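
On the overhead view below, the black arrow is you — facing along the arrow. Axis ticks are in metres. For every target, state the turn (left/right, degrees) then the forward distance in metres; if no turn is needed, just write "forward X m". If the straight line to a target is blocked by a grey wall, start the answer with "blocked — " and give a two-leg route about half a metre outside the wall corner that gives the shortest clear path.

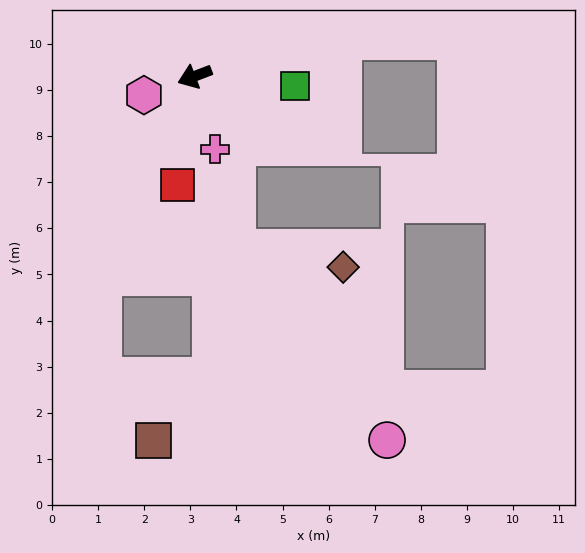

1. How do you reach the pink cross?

turn left 84°, forward 1.6 m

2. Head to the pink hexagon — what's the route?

forward 1.2 m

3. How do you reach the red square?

turn left 60°, forward 2.4 m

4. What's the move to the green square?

turn left 153°, forward 2.2 m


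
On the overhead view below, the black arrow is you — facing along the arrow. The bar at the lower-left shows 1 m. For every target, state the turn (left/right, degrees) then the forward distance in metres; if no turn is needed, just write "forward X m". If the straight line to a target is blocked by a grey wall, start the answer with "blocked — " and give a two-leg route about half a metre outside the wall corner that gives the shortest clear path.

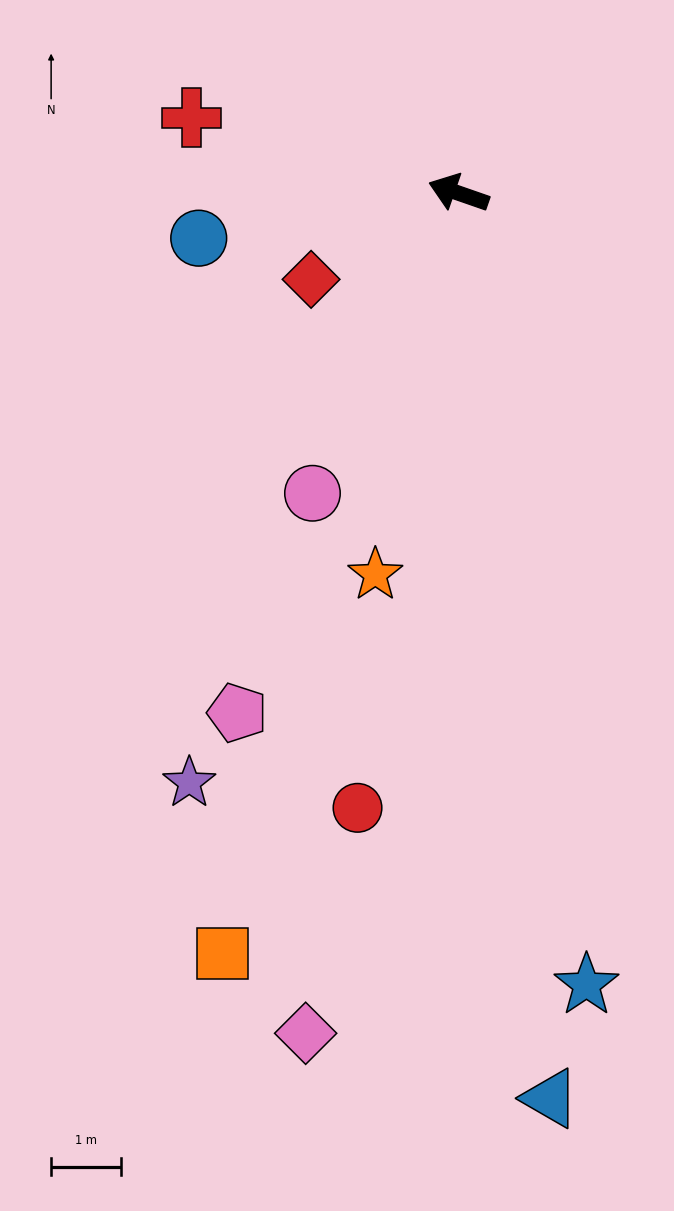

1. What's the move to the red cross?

turn left 3°, forward 4.0 m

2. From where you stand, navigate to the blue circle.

turn left 29°, forward 3.8 m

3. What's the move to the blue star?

turn left 118°, forward 11.5 m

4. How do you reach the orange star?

turn left 97°, forward 5.6 m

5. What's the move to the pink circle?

turn left 83°, forward 4.8 m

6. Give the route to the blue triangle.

turn left 115°, forward 13.0 m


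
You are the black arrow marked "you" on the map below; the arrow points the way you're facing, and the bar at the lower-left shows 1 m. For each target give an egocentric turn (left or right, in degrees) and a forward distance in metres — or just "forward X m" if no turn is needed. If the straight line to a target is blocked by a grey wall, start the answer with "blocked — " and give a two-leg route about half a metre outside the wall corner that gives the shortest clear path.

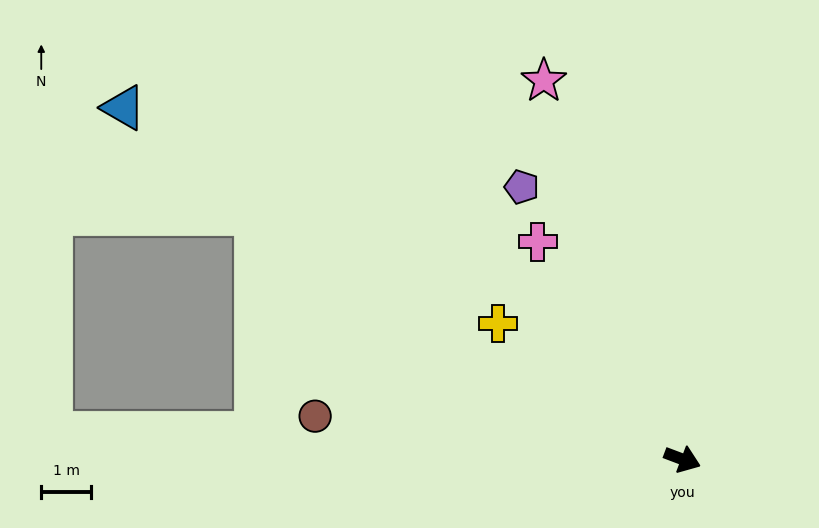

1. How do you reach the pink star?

turn left 131°, forward 8.0 m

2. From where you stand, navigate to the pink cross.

turn left 144°, forward 5.2 m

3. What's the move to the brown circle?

turn right 166°, forward 7.4 m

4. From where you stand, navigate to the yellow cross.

turn left 164°, forward 4.6 m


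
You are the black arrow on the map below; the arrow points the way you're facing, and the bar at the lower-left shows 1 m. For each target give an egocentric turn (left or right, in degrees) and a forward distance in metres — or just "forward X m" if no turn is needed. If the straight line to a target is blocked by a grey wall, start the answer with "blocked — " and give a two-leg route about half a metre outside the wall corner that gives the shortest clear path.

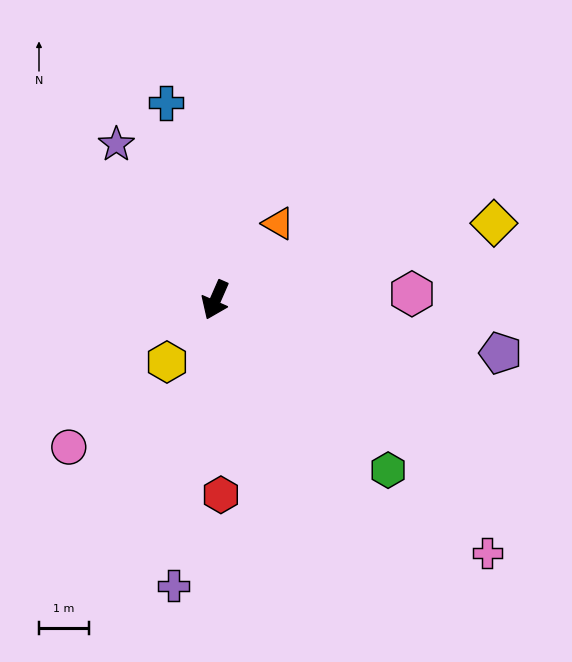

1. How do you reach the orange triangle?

turn left 164°, forward 2.0 m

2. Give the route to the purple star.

turn right 124°, forward 3.7 m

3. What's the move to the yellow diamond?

turn left 129°, forward 5.8 m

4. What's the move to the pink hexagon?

turn left 115°, forward 3.9 m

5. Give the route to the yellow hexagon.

turn right 14°, forward 1.6 m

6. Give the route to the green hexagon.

turn left 69°, forward 4.8 m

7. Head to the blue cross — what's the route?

turn right 142°, forward 4.1 m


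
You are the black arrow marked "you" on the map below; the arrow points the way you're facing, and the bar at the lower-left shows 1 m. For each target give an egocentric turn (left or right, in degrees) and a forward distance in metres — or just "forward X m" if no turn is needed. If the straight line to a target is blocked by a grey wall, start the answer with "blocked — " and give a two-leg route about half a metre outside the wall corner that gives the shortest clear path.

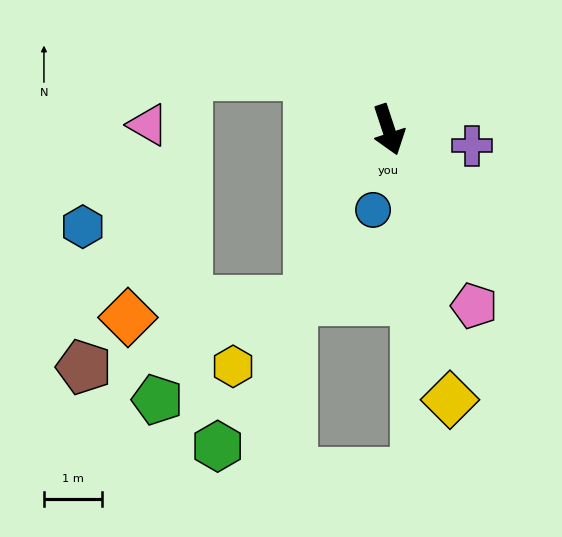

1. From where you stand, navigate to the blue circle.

turn right 29°, forward 1.4 m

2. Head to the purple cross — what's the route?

turn left 61°, forward 1.5 m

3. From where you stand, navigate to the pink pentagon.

turn left 8°, forward 3.4 m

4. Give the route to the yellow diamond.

turn right 5°, forward 4.8 m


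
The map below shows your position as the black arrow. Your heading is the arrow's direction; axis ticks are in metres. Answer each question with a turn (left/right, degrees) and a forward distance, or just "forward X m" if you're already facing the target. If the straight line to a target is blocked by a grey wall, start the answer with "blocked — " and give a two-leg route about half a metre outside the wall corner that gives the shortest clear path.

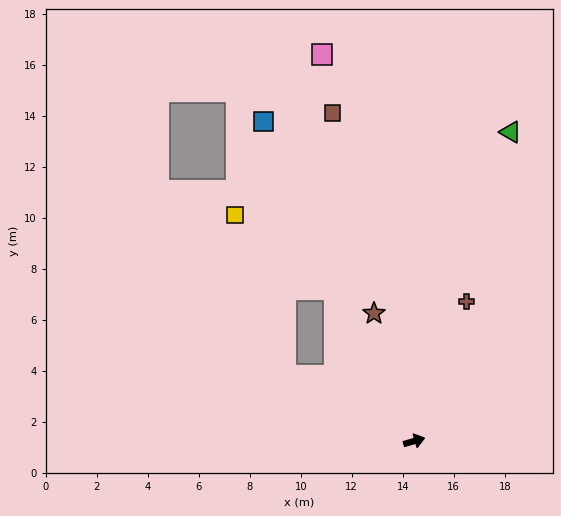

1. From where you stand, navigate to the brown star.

turn left 91°, forward 5.2 m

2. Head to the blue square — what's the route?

turn left 99°, forward 13.9 m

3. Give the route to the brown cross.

turn left 53°, forward 5.8 m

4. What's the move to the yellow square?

blocked — turn left 101°, forward 6.7 m, then turn left 26°, forward 4.9 m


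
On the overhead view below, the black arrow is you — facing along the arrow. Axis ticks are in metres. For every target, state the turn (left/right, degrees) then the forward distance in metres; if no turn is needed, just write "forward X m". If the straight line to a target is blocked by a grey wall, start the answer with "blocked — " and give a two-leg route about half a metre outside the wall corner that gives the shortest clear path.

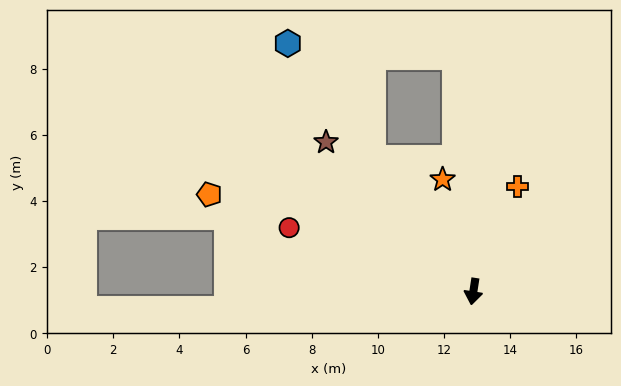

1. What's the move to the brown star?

turn right 127°, forward 6.3 m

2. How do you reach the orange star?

turn right 156°, forward 3.5 m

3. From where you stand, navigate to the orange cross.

turn left 166°, forward 3.5 m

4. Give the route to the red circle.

turn right 100°, forward 5.9 m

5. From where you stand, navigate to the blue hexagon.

turn right 134°, forward 9.4 m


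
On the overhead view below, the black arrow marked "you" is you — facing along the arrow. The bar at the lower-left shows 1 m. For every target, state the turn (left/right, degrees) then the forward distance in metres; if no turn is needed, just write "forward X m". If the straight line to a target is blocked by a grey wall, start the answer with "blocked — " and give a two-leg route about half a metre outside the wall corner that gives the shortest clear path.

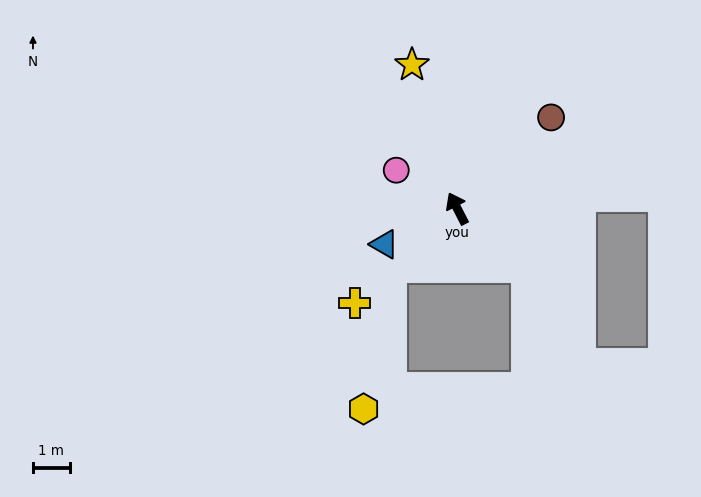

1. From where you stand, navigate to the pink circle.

turn left 31°, forward 2.0 m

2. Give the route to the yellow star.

turn right 10°, forward 4.1 m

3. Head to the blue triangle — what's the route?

turn left 89°, forward 2.2 m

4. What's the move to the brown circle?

turn right 73°, forward 3.5 m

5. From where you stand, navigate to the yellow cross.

turn left 106°, forward 3.8 m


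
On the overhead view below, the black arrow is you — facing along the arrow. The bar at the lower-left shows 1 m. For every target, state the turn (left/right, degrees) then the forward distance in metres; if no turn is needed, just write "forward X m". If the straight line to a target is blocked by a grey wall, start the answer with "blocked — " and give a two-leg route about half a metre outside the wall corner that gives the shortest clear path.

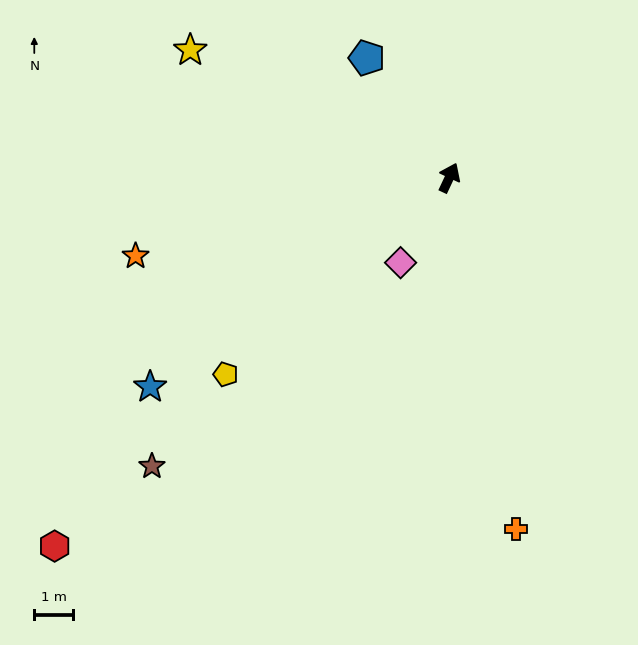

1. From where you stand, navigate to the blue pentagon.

turn left 60°, forward 3.7 m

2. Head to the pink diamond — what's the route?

turn left 175°, forward 2.5 m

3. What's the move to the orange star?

turn left 129°, forward 8.2 m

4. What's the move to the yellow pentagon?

turn left 156°, forward 7.6 m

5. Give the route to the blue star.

turn left 150°, forward 9.3 m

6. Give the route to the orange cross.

turn right 144°, forward 9.1 m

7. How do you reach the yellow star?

turn left 89°, forward 7.4 m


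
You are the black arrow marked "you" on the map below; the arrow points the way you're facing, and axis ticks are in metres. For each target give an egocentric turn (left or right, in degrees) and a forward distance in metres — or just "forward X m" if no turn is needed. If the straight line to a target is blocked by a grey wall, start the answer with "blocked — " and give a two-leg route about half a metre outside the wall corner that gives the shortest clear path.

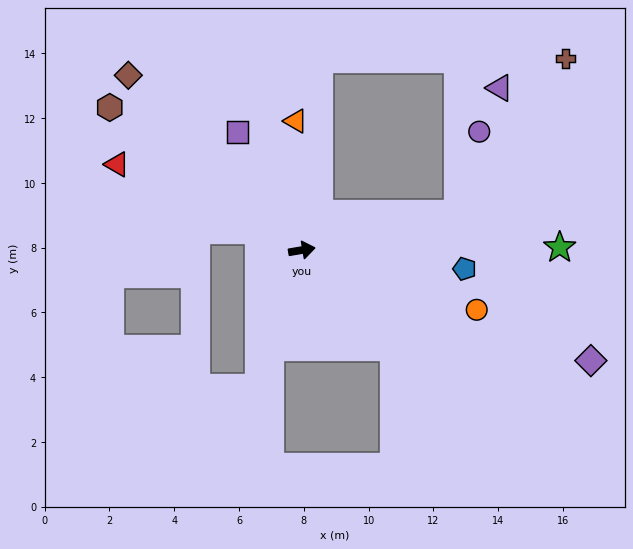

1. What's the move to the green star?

turn right 9°, forward 8.0 m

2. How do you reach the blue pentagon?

turn right 16°, forward 5.1 m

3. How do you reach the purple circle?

blocked — turn left 3°, forward 4.9 m, then turn left 62°, forward 2.6 m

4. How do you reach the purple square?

turn left 109°, forward 4.2 m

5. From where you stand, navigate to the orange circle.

turn right 28°, forward 5.7 m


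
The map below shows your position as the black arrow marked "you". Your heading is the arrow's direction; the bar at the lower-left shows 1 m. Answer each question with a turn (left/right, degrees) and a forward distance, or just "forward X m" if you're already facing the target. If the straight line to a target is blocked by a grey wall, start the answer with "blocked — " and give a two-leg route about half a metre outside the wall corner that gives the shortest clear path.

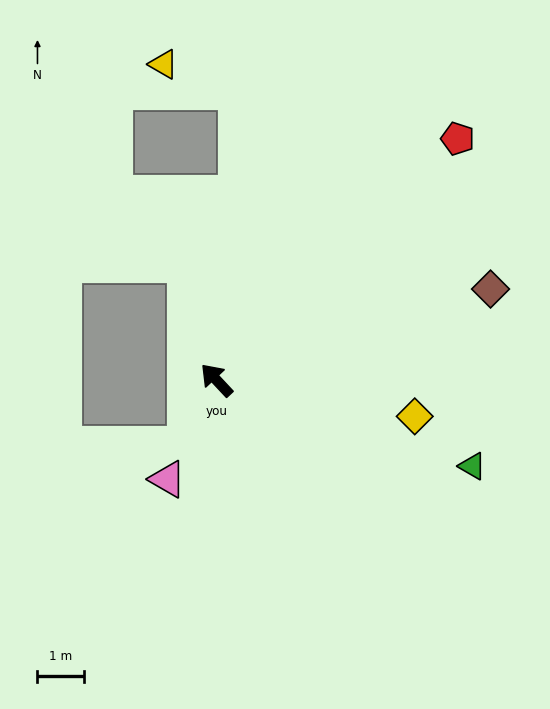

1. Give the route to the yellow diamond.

turn right 143°, forward 4.3 m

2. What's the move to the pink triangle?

turn left 111°, forward 2.4 m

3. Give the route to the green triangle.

turn right 152°, forward 5.8 m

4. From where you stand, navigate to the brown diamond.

turn right 115°, forward 6.2 m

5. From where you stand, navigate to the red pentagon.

turn right 88°, forward 7.4 m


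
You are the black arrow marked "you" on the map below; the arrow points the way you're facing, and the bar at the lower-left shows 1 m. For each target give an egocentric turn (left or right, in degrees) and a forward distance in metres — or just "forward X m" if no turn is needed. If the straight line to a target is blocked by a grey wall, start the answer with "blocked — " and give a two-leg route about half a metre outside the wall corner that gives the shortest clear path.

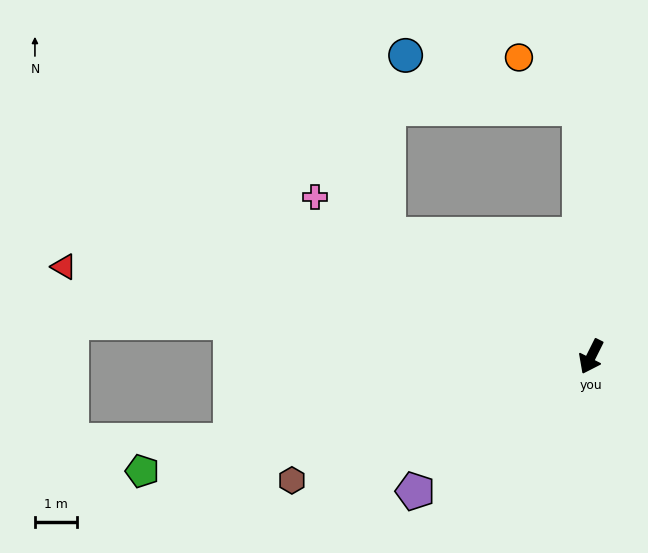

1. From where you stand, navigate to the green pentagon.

turn right 49°, forward 11.1 m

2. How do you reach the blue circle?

blocked — turn right 151°, forward 5.9 m, then turn left 71°, forward 4.4 m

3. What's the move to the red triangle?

turn right 73°, forward 12.8 m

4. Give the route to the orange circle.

blocked — turn right 151°, forward 5.9 m, then turn left 48°, forward 1.9 m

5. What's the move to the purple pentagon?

turn right 26°, forward 5.3 m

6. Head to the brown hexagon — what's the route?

turn right 41°, forward 7.8 m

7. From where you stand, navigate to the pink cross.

turn right 93°, forward 7.6 m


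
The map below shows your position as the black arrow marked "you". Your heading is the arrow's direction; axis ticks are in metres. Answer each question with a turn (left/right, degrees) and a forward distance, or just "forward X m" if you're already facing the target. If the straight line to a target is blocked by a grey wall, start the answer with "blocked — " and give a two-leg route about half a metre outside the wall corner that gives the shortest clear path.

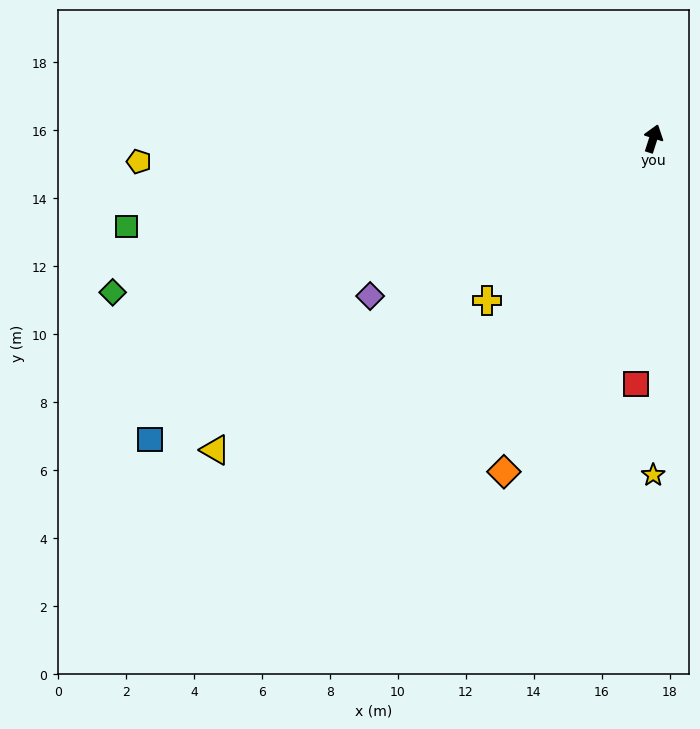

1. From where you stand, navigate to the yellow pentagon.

turn left 110°, forward 15.1 m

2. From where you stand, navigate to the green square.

turn left 117°, forward 15.7 m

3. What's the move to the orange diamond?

turn left 174°, forward 10.7 m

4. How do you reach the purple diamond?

turn left 137°, forward 9.5 m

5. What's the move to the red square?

turn right 166°, forward 7.2 m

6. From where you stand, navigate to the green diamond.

turn left 124°, forward 16.5 m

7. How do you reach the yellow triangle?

turn left 143°, forward 15.8 m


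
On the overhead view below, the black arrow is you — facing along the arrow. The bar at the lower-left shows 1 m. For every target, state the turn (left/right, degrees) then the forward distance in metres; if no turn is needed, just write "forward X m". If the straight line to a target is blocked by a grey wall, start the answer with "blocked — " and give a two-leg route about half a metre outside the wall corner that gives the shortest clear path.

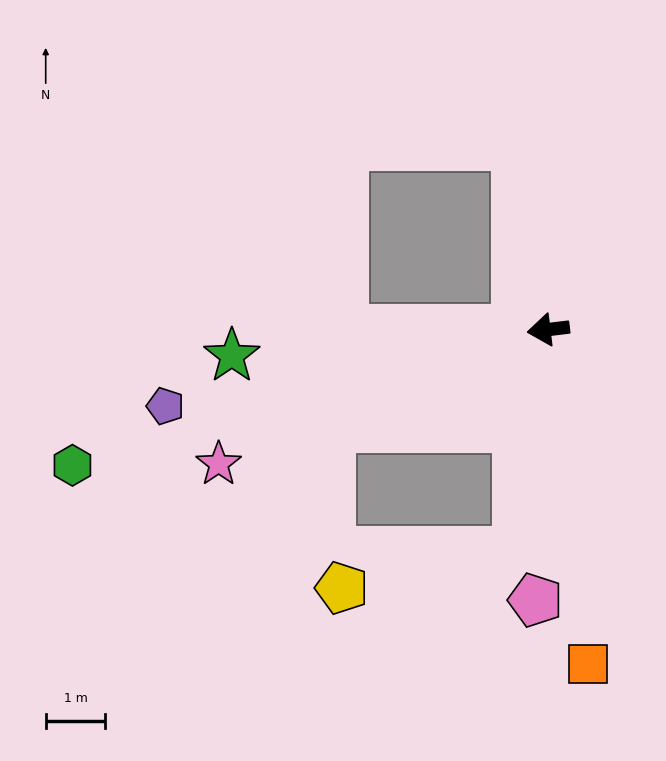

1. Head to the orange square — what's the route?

turn left 90°, forward 5.6 m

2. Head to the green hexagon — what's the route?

turn left 9°, forward 8.3 m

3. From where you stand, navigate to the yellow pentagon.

blocked — turn left 75°, forward 3.8 m, then turn right 70°, forward 3.0 m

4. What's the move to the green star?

turn right 2°, forward 5.3 m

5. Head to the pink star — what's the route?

turn left 15°, forward 6.0 m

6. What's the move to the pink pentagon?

turn left 80°, forward 4.5 m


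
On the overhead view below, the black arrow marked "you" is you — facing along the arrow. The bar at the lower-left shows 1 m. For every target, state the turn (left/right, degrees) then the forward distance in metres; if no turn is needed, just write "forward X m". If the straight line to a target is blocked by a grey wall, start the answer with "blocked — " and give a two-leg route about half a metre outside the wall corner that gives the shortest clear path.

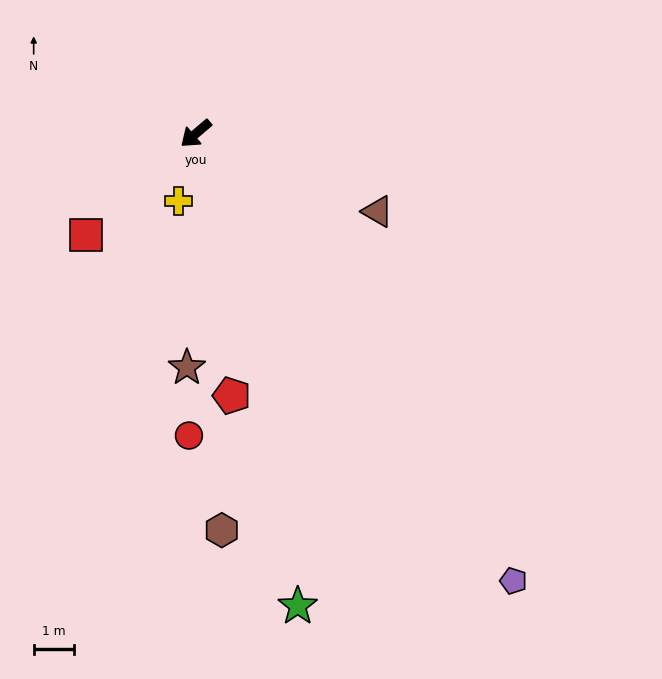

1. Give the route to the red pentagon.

turn left 57°, forward 6.6 m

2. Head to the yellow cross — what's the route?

turn left 35°, forward 1.8 m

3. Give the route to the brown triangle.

turn left 116°, forward 5.0 m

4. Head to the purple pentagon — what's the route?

turn left 85°, forward 13.8 m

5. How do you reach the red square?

turn left 2°, forward 3.8 m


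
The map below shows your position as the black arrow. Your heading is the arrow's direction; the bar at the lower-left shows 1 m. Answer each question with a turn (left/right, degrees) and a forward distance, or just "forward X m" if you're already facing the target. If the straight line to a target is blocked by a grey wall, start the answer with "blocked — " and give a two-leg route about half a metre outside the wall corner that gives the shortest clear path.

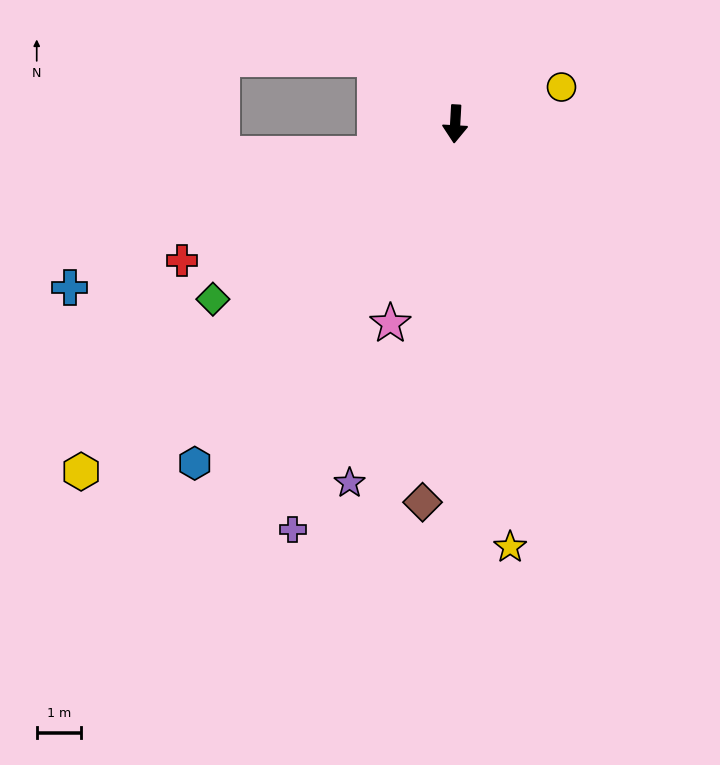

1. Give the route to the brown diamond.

forward 8.6 m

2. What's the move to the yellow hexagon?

turn right 44°, forward 11.5 m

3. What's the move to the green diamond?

turn right 51°, forward 6.7 m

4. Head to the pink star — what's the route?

turn right 15°, forward 4.7 m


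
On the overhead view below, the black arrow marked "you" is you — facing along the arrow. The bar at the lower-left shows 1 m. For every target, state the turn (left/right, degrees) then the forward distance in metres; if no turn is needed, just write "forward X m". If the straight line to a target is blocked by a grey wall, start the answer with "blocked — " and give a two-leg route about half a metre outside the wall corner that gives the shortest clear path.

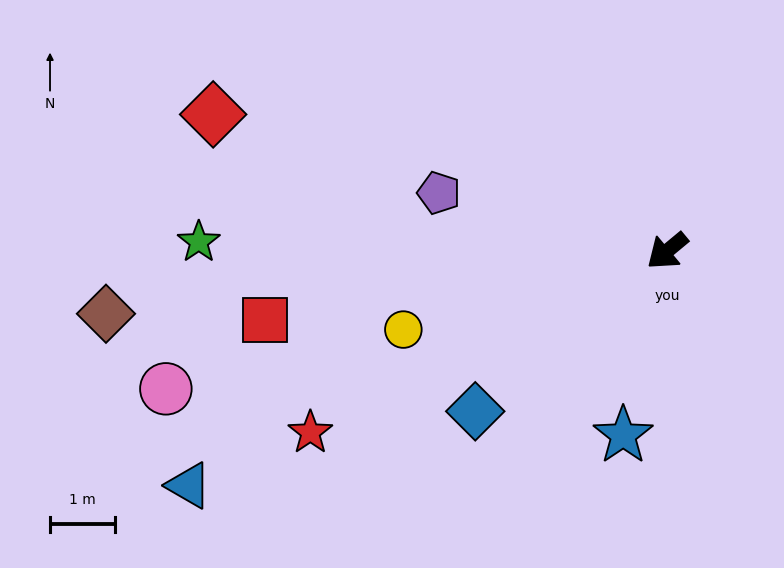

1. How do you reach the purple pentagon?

turn right 54°, forward 3.6 m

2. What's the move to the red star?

turn right 13°, forward 6.2 m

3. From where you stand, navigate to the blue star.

turn left 37°, forward 2.9 m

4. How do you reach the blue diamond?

forward 3.9 m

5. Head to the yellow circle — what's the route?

turn right 23°, forward 4.2 m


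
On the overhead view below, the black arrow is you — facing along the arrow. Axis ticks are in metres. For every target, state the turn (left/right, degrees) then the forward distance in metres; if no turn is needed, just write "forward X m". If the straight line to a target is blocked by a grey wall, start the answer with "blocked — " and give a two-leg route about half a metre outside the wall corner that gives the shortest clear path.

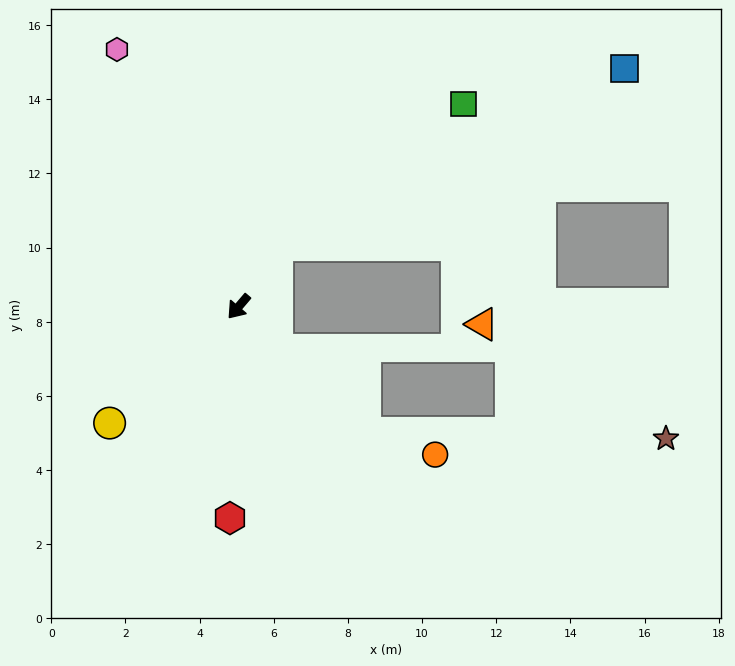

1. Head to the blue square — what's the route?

blocked — turn right 172°, forward 2.0 m, then turn right 31°, forward 10.5 m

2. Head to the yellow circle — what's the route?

turn right 8°, forward 4.7 m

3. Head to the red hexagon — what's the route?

turn left 38°, forward 5.7 m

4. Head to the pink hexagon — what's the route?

turn right 114°, forward 7.7 m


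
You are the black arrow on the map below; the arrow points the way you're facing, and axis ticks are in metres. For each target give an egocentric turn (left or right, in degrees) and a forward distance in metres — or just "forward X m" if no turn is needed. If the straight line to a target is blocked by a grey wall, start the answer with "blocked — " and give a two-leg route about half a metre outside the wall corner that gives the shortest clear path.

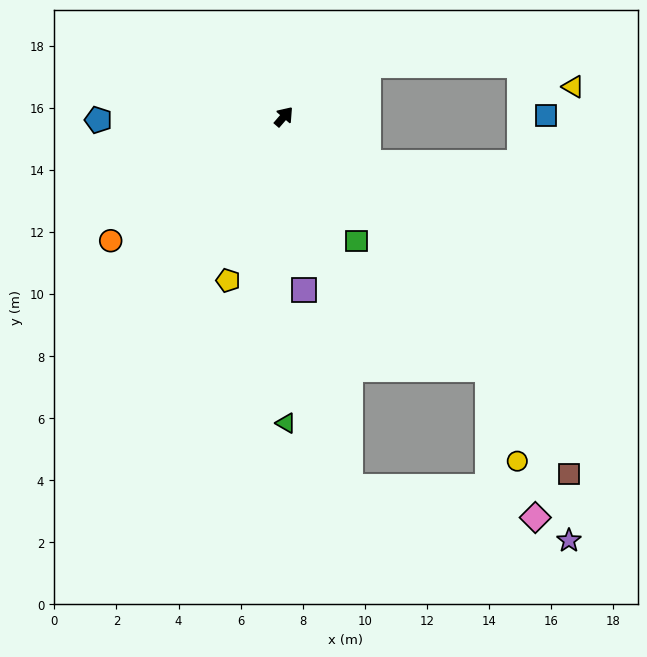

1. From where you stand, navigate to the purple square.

turn right 133°, forward 5.6 m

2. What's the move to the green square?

turn right 109°, forward 4.6 m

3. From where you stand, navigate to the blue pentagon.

turn left 132°, forward 6.0 m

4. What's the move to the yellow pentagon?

turn right 158°, forward 5.6 m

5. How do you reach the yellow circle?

blocked — turn right 100°, forward 10.5 m, then turn right 21°, forward 3.1 m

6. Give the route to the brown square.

turn right 101°, forward 14.7 m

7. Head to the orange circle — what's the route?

turn left 166°, forward 6.9 m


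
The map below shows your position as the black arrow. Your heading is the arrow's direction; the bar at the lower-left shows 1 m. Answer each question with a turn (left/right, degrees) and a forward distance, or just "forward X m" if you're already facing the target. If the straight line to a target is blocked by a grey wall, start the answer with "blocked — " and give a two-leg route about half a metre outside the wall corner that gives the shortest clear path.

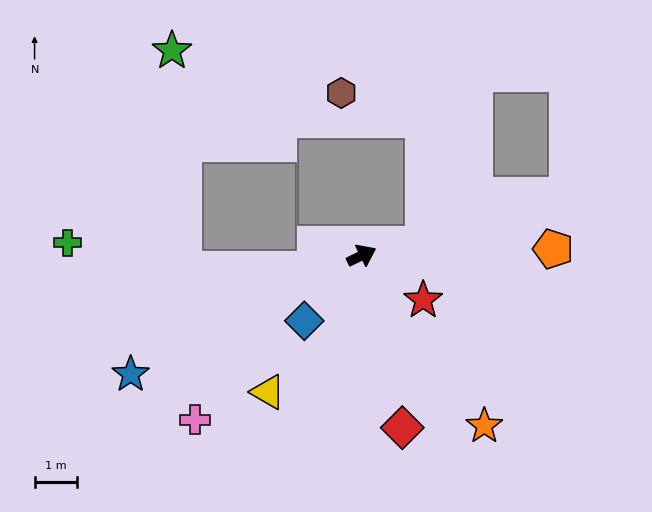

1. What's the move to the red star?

turn right 62°, forward 1.8 m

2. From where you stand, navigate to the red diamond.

turn right 103°, forward 4.2 m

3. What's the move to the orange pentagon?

turn right 24°, forward 4.5 m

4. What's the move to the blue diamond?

turn right 157°, forward 2.0 m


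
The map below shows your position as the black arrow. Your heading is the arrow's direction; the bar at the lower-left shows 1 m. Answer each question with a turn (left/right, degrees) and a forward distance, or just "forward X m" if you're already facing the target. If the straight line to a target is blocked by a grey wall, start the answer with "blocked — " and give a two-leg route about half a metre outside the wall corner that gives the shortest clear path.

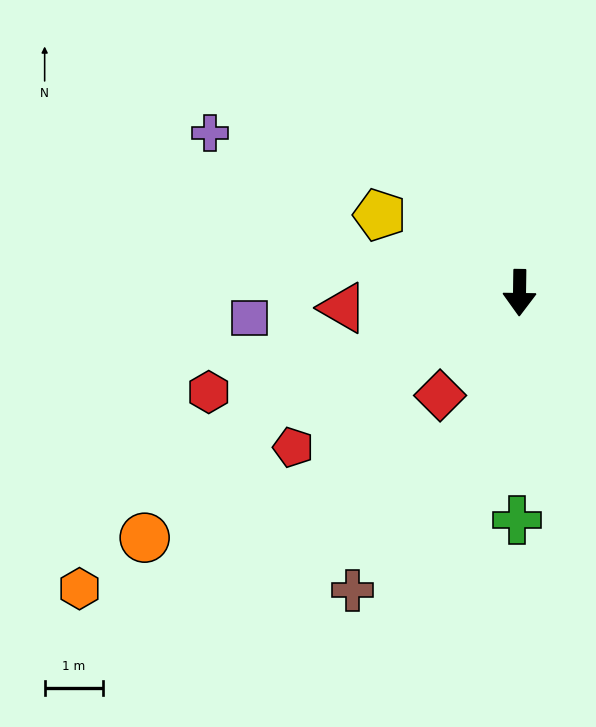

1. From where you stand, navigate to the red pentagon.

turn right 55°, forward 4.7 m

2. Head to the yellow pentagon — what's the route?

turn right 118°, forward 2.7 m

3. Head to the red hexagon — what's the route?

turn right 71°, forward 5.6 m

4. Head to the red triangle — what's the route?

turn right 84°, forward 3.0 m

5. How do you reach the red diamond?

turn right 37°, forward 2.2 m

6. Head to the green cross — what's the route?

forward 3.9 m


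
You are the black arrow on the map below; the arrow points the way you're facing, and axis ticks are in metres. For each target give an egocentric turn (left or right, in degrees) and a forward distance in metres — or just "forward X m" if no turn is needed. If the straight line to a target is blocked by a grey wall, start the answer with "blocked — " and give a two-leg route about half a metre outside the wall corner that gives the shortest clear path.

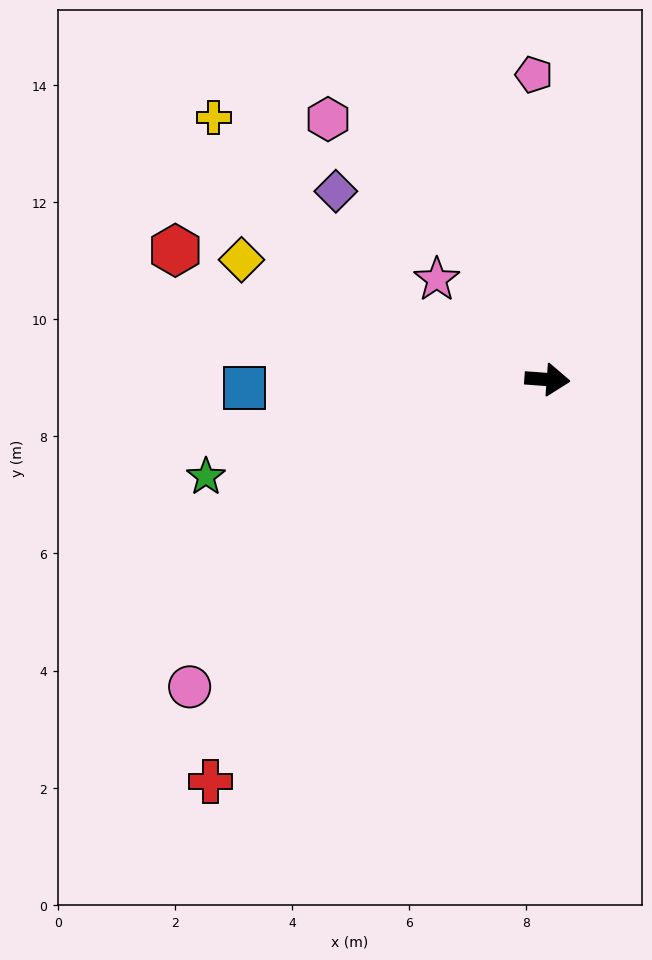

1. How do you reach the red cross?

turn right 126°, forward 9.0 m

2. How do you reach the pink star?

turn left 142°, forward 2.5 m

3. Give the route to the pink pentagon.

turn left 97°, forward 5.2 m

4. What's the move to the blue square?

turn right 174°, forward 5.2 m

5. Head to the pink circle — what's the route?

turn right 135°, forward 8.1 m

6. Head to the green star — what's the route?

turn right 160°, forward 6.1 m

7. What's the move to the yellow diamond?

turn left 163°, forward 5.6 m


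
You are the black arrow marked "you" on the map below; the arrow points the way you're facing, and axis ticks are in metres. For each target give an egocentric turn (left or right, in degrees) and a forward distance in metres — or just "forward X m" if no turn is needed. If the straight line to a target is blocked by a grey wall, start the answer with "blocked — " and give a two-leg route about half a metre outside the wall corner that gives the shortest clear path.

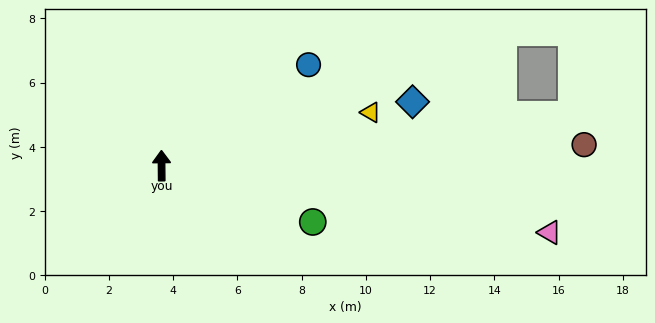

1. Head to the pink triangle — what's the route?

turn right 100°, forward 12.3 m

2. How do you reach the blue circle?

turn right 56°, forward 5.6 m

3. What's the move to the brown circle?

turn right 88°, forward 13.2 m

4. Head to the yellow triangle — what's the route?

turn right 76°, forward 6.7 m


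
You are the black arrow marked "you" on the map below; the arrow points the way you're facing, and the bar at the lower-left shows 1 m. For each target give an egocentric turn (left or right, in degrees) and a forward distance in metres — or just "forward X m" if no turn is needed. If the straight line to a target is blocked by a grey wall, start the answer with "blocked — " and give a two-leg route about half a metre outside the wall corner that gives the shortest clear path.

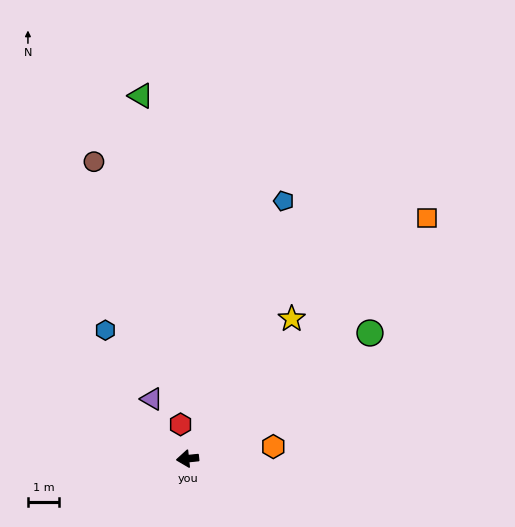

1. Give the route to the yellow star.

turn right 133°, forward 5.5 m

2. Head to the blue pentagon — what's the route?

turn right 116°, forward 8.7 m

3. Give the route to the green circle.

turn right 151°, forward 7.0 m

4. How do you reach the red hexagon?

turn right 84°, forward 1.1 m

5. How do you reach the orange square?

turn right 141°, forward 10.8 m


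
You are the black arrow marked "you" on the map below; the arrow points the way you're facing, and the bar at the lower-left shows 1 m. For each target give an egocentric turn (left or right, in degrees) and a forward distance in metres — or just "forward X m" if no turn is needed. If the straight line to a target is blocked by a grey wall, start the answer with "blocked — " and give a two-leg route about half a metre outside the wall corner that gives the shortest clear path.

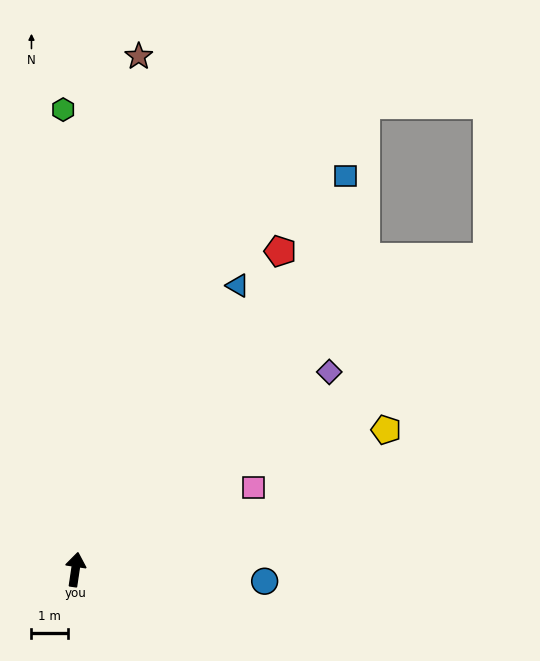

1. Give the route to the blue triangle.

turn right 21°, forward 8.9 m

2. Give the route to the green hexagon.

turn left 10°, forward 12.6 m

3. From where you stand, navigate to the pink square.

turn right 57°, forward 5.4 m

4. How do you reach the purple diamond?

turn right 44°, forward 8.8 m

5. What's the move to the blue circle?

turn right 85°, forward 5.2 m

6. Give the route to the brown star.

forward 14.1 m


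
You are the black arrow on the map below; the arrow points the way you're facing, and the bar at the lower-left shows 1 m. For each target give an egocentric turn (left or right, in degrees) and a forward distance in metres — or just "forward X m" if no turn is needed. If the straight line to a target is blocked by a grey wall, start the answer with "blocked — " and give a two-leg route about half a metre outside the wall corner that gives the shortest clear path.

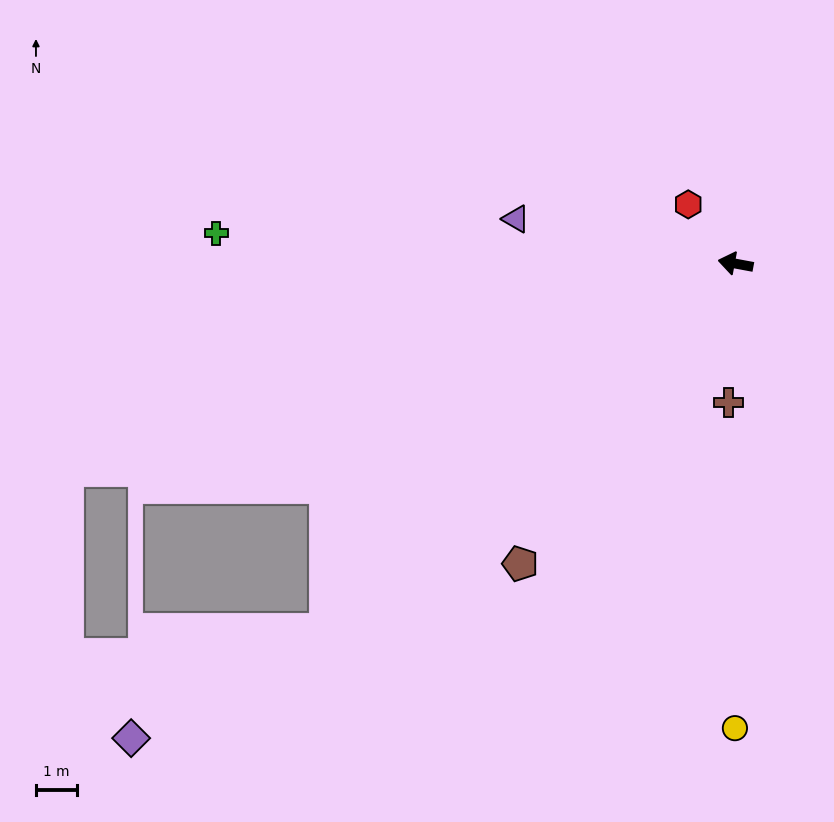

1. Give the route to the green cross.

turn left 7°, forward 12.5 m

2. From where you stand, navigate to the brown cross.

turn left 98°, forward 3.3 m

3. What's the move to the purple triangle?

forward 5.4 m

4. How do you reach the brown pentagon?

turn left 65°, forward 8.9 m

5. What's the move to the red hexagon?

turn right 41°, forward 1.8 m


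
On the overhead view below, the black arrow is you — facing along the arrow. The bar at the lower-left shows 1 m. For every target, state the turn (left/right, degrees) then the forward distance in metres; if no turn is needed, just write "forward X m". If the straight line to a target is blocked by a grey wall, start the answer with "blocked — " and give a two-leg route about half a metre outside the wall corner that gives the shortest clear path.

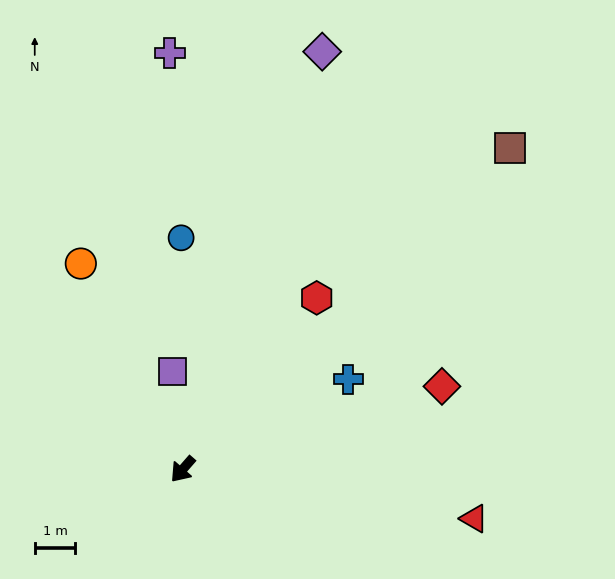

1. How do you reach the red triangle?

turn left 122°, forward 7.3 m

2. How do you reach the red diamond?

turn left 149°, forward 6.7 m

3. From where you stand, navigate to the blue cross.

turn left 160°, forward 4.6 m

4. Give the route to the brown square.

turn left 176°, forward 11.3 m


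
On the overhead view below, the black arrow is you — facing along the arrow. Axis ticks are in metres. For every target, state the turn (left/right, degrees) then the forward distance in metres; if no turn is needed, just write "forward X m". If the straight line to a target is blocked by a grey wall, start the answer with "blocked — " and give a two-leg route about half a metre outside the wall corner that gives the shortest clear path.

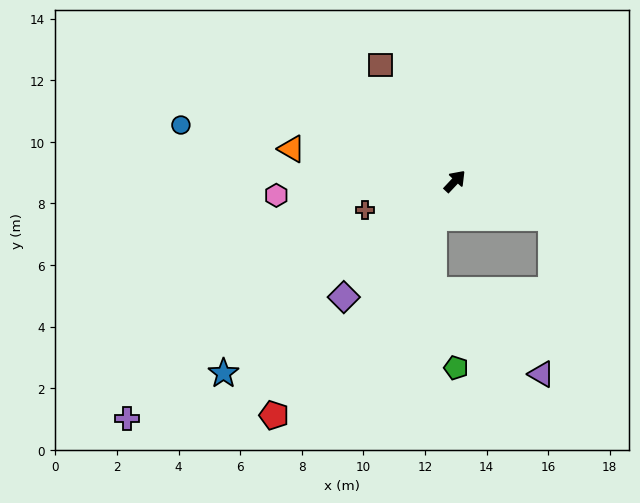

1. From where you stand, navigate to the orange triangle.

turn left 122°, forward 5.4 m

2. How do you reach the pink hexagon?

turn left 138°, forward 5.8 m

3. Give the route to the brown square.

turn left 76°, forward 4.5 m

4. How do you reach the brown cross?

turn left 151°, forward 3.1 m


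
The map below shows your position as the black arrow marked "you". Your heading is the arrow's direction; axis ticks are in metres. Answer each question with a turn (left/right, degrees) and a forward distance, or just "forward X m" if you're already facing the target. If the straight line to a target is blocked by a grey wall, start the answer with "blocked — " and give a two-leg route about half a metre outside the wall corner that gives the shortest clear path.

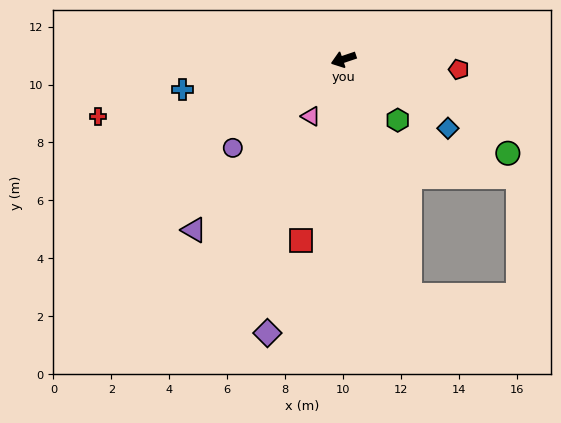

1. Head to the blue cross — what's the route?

turn right 8°, forward 5.7 m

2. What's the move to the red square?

turn left 58°, forward 6.4 m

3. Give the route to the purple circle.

turn left 20°, forward 4.9 m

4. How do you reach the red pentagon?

turn left 156°, forward 4.0 m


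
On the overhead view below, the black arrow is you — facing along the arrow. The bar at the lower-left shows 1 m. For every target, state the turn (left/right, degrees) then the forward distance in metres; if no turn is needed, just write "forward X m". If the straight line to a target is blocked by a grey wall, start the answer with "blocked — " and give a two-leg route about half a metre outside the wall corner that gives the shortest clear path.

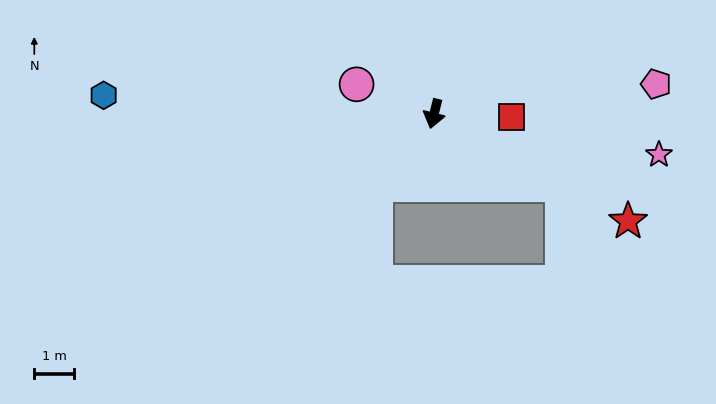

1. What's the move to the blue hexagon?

turn right 79°, forward 8.3 m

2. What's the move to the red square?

turn left 102°, forward 1.9 m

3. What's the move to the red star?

turn left 75°, forward 5.6 m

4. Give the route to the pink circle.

turn right 97°, forward 2.1 m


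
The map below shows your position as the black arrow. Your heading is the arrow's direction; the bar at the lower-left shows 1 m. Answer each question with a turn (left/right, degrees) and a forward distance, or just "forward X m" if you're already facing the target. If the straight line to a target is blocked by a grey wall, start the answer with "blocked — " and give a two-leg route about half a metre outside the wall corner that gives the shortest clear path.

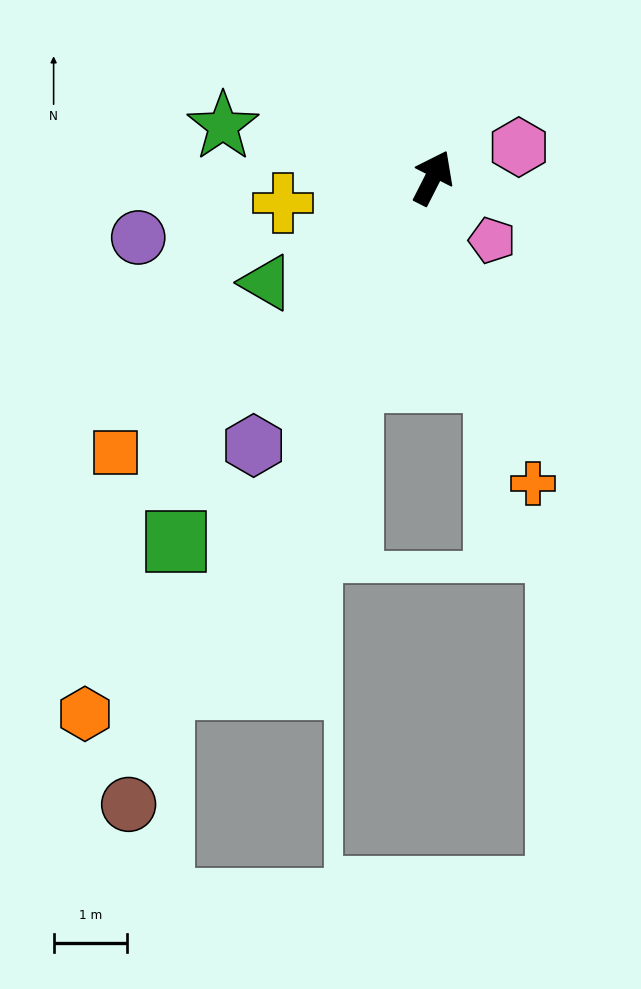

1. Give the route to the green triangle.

turn left 149°, forward 2.7 m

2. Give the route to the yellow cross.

turn left 127°, forward 2.1 m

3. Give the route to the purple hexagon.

turn left 173°, forward 4.4 m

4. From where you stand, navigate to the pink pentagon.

turn right 110°, forward 1.2 m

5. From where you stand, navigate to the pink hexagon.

turn right 43°, forward 1.2 m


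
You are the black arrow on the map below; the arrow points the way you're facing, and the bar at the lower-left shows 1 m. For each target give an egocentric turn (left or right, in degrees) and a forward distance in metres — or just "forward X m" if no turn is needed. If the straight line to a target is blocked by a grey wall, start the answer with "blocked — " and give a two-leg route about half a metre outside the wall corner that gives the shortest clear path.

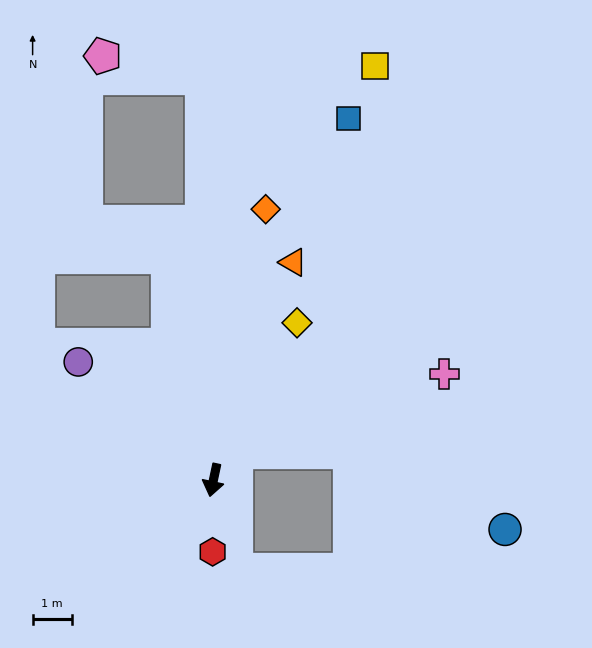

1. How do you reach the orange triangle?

turn left 172°, forward 5.9 m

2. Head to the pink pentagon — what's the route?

blocked — turn right 166°, forward 10.2 m, then turn left 75°, forward 2.6 m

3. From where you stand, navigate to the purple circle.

turn right 119°, forward 4.6 m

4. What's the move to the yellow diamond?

turn left 164°, forward 4.5 m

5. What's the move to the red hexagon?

turn left 11°, forward 1.8 m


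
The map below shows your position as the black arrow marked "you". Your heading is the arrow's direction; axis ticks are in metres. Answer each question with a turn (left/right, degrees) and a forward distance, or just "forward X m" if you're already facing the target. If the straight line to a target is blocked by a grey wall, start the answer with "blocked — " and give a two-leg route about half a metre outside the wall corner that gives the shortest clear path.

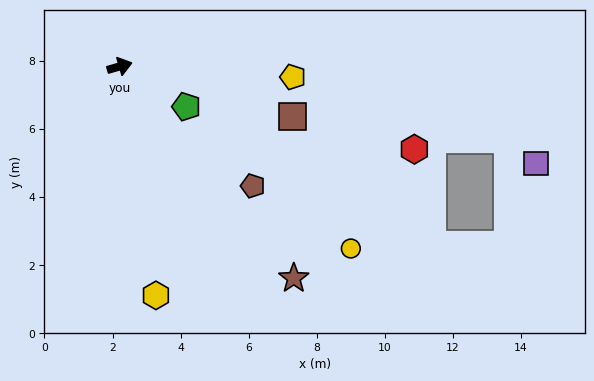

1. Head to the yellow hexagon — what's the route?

turn right 97°, forward 6.8 m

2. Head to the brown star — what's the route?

turn right 67°, forward 8.1 m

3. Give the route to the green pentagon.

turn right 47°, forward 2.3 m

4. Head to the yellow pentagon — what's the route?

turn right 20°, forward 5.1 m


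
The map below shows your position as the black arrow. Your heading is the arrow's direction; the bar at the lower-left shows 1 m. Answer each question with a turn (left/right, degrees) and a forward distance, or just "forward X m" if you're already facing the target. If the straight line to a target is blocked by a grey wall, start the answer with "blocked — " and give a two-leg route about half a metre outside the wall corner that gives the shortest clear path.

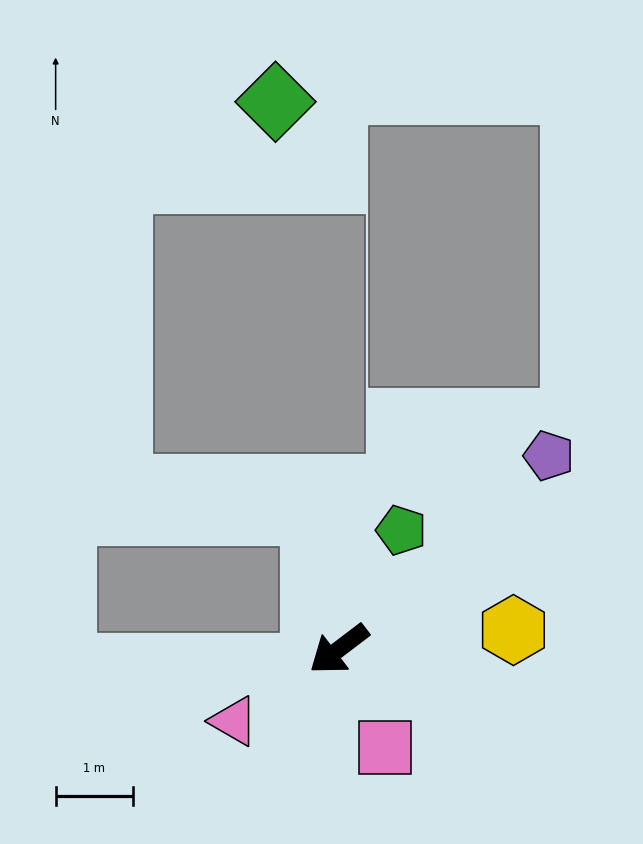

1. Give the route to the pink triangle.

turn right 3°, forward 1.6 m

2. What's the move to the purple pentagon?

turn right 175°, forward 3.7 m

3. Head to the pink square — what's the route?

turn left 78°, forward 1.4 m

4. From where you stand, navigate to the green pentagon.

turn right 155°, forward 1.7 m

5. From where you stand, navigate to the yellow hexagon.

turn left 149°, forward 2.3 m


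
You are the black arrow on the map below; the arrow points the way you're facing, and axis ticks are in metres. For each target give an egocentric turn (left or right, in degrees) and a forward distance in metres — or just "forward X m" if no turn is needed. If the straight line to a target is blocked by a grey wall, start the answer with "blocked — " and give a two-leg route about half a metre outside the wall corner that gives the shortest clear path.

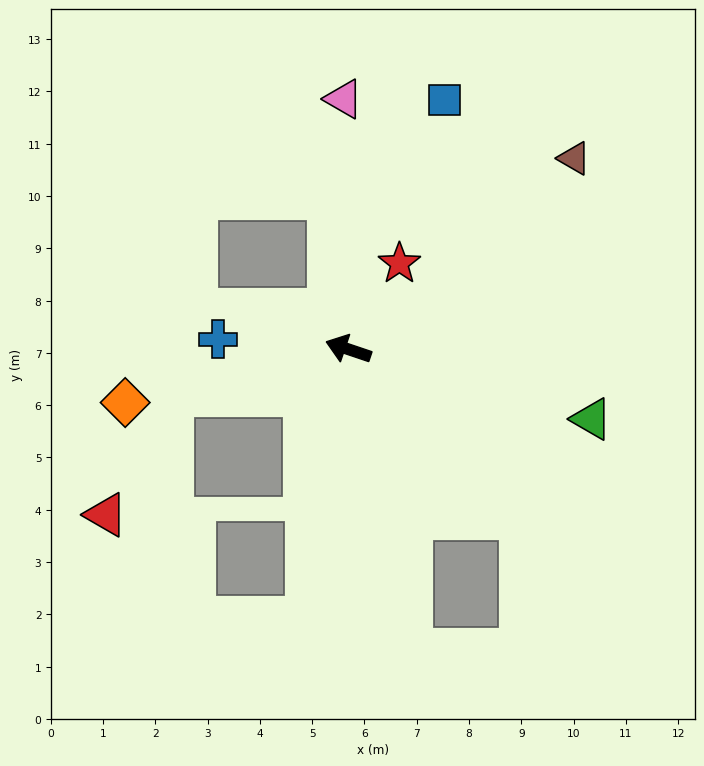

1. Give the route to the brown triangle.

turn right 121°, forward 5.7 m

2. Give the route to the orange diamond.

turn left 32°, forward 4.4 m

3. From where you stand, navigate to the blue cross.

turn left 14°, forward 2.5 m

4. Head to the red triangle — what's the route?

blocked — turn left 33°, forward 3.5 m, then turn left 47°, forward 2.6 m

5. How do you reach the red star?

turn right 102°, forward 1.9 m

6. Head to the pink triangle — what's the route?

turn right 70°, forward 4.8 m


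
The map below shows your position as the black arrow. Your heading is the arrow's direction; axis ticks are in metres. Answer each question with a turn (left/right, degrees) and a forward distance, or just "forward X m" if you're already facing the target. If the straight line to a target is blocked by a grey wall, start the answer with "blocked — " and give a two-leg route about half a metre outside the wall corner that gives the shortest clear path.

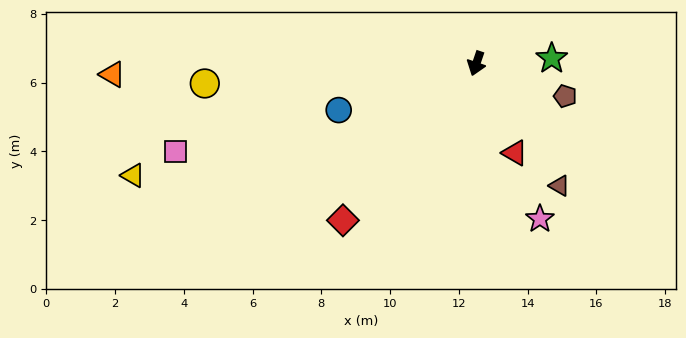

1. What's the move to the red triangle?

turn left 42°, forward 2.8 m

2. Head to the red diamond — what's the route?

turn right 22°, forward 6.0 m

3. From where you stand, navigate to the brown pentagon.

turn left 89°, forward 2.8 m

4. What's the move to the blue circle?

turn right 53°, forward 4.2 m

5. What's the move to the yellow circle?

turn right 67°, forward 7.9 m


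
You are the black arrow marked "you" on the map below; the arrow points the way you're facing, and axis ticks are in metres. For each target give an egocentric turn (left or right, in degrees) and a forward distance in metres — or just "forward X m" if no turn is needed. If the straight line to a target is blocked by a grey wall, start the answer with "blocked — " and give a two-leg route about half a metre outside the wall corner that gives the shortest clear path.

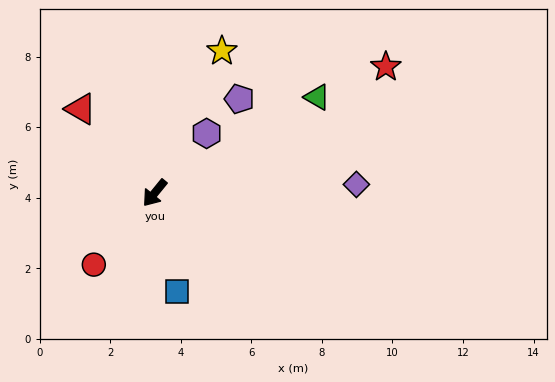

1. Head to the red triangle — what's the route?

turn right 99°, forward 3.2 m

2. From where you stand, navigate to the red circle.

forward 2.7 m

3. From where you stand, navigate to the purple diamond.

turn left 132°, forward 5.7 m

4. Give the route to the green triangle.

turn left 160°, forward 5.3 m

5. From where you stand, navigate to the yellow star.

turn right 166°, forward 4.5 m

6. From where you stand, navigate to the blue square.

turn left 52°, forward 2.9 m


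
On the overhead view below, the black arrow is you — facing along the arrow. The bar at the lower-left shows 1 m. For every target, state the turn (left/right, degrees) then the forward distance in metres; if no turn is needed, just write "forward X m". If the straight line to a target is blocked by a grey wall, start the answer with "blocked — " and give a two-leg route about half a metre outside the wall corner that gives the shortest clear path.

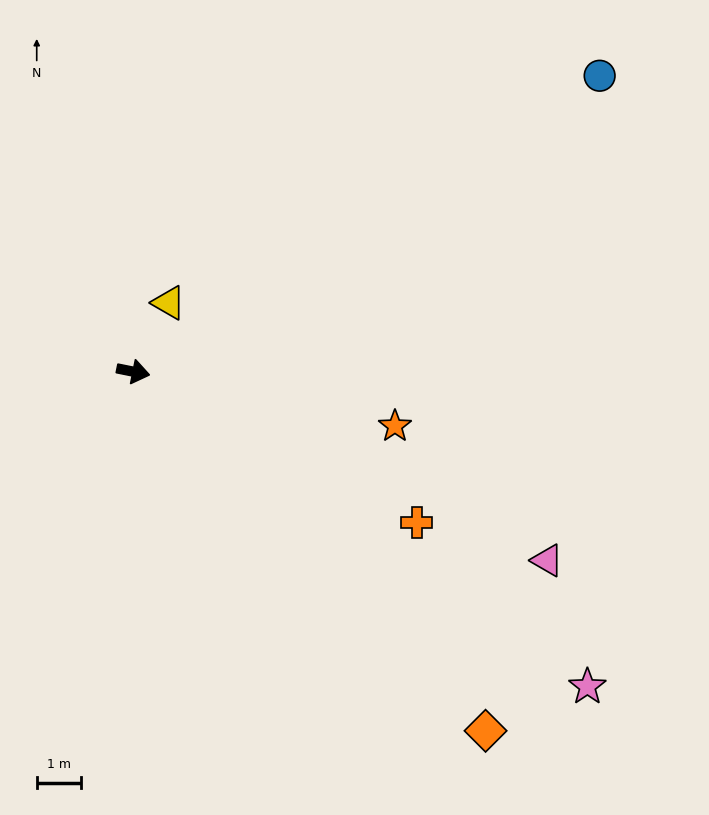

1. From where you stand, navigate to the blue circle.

turn left 44°, forward 12.4 m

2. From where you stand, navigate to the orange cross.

turn right 17°, forward 7.2 m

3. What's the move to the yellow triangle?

turn left 74°, forward 1.7 m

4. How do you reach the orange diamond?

turn right 34°, forward 11.3 m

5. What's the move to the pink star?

turn right 23°, forward 12.4 m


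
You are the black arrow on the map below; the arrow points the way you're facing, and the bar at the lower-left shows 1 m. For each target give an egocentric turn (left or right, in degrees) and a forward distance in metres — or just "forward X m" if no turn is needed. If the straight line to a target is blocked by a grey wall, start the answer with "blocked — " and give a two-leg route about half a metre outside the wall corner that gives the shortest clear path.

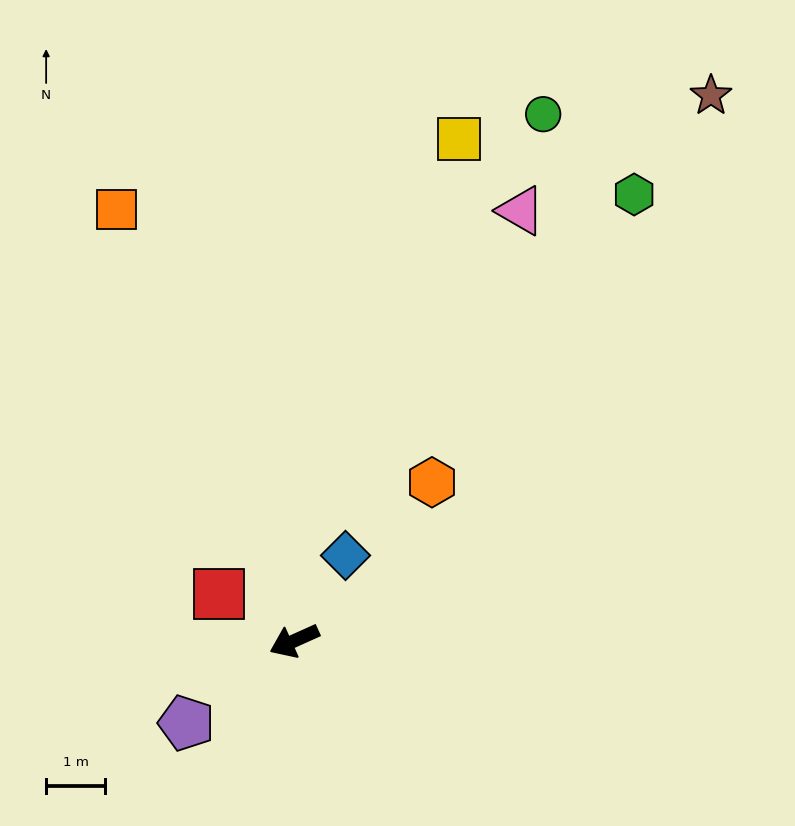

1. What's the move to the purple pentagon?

turn left 13°, forward 2.3 m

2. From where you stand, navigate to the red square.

turn right 56°, forward 1.5 m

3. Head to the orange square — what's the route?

turn right 92°, forward 7.9 m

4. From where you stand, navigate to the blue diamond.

turn right 145°, forward 1.7 m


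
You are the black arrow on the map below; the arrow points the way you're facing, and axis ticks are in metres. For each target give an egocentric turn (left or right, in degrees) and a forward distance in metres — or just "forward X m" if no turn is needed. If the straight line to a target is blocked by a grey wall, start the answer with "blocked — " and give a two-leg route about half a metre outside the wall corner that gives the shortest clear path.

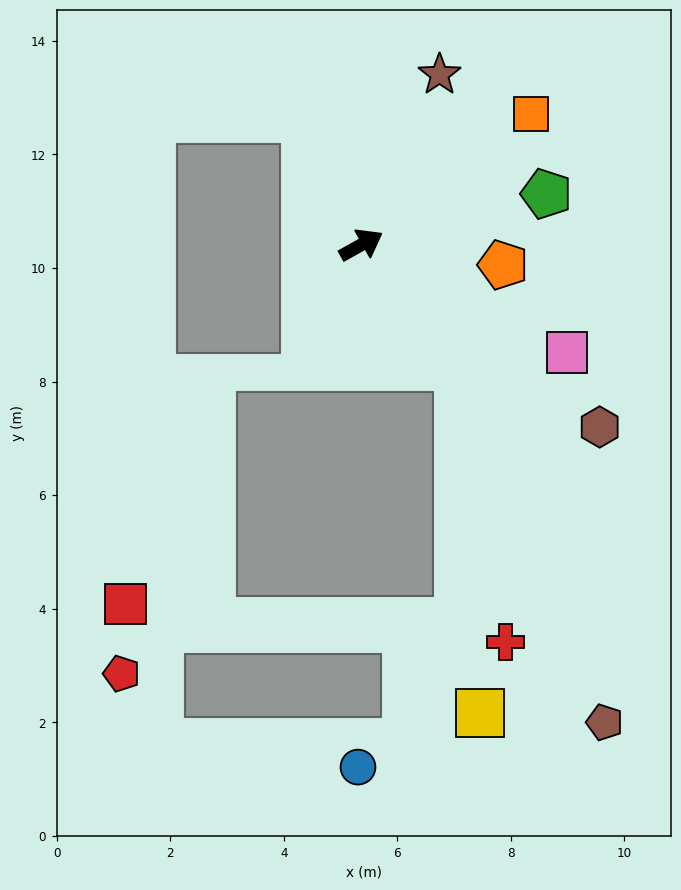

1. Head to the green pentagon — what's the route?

turn right 14°, forward 3.4 m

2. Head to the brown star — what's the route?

turn left 36°, forward 3.3 m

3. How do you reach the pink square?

turn right 57°, forward 4.1 m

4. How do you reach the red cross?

blocked — turn right 80°, forward 2.7 m, then turn right 29°, forward 4.9 m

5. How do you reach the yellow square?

blocked — turn right 80°, forward 2.7 m, then turn right 35°, forward 6.1 m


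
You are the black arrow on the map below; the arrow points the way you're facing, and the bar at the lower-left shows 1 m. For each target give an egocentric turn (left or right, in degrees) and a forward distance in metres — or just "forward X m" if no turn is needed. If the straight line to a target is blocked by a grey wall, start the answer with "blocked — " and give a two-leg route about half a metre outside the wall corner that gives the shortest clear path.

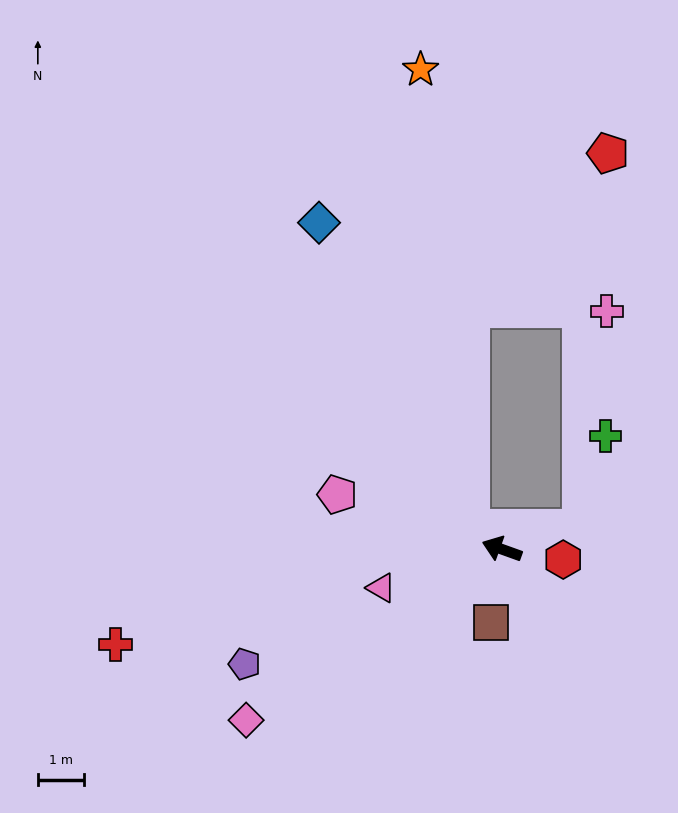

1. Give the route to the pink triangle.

turn left 38°, forward 2.7 m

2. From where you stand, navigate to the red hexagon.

turn right 170°, forward 1.3 m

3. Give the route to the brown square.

turn left 101°, forward 1.6 m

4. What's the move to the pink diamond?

turn left 54°, forward 6.6 m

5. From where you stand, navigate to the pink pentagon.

forward 3.7 m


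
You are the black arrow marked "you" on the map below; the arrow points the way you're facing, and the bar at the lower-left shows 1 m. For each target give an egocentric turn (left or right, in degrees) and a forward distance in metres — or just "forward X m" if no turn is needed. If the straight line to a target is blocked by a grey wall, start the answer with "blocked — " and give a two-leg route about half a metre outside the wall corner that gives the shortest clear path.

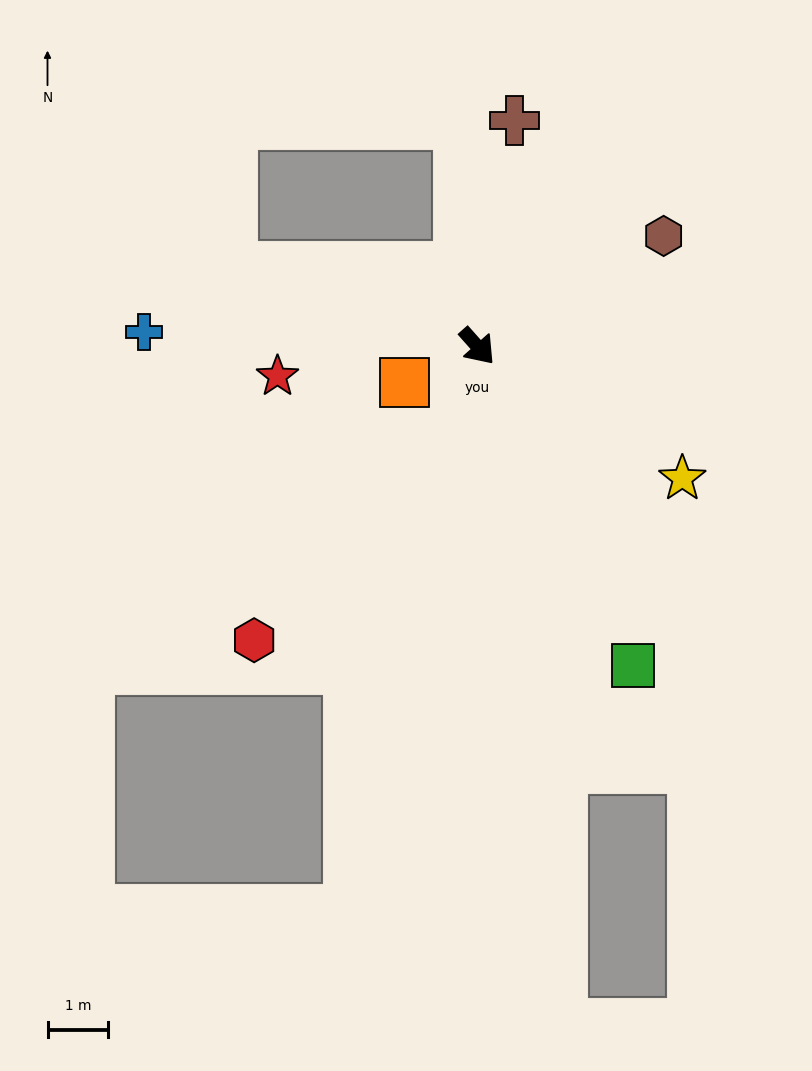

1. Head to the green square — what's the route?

turn right 16°, forward 5.8 m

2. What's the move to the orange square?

turn right 105°, forward 1.3 m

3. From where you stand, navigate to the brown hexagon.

turn left 79°, forward 3.6 m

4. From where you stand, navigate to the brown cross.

turn left 129°, forward 3.8 m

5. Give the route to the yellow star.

turn left 16°, forward 4.0 m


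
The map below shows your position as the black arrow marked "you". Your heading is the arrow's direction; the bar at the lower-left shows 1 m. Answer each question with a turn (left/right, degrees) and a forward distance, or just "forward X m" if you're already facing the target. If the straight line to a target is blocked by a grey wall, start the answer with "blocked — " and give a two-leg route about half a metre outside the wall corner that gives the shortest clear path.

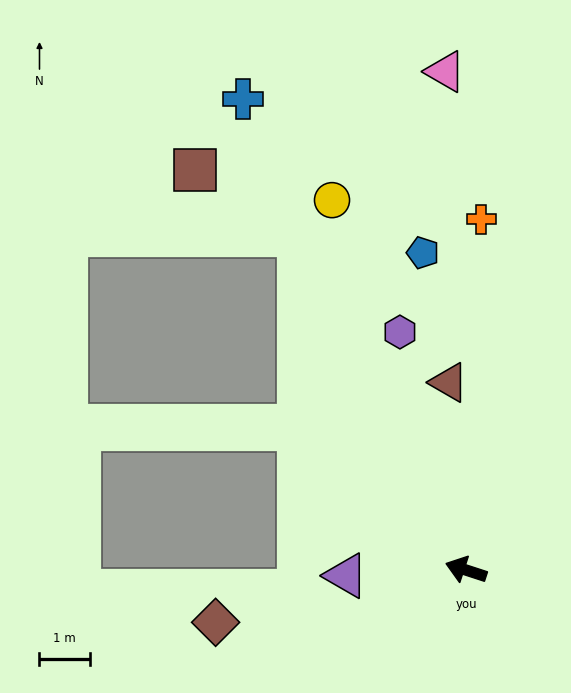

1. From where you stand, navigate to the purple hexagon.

turn right 56°, forward 4.9 m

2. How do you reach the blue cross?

turn right 47°, forward 10.4 m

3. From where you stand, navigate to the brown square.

blocked — turn right 45°, forward 7.5 m, then turn left 31°, forward 2.5 m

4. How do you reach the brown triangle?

turn right 67°, forward 3.8 m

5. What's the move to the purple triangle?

turn left 21°, forward 2.4 m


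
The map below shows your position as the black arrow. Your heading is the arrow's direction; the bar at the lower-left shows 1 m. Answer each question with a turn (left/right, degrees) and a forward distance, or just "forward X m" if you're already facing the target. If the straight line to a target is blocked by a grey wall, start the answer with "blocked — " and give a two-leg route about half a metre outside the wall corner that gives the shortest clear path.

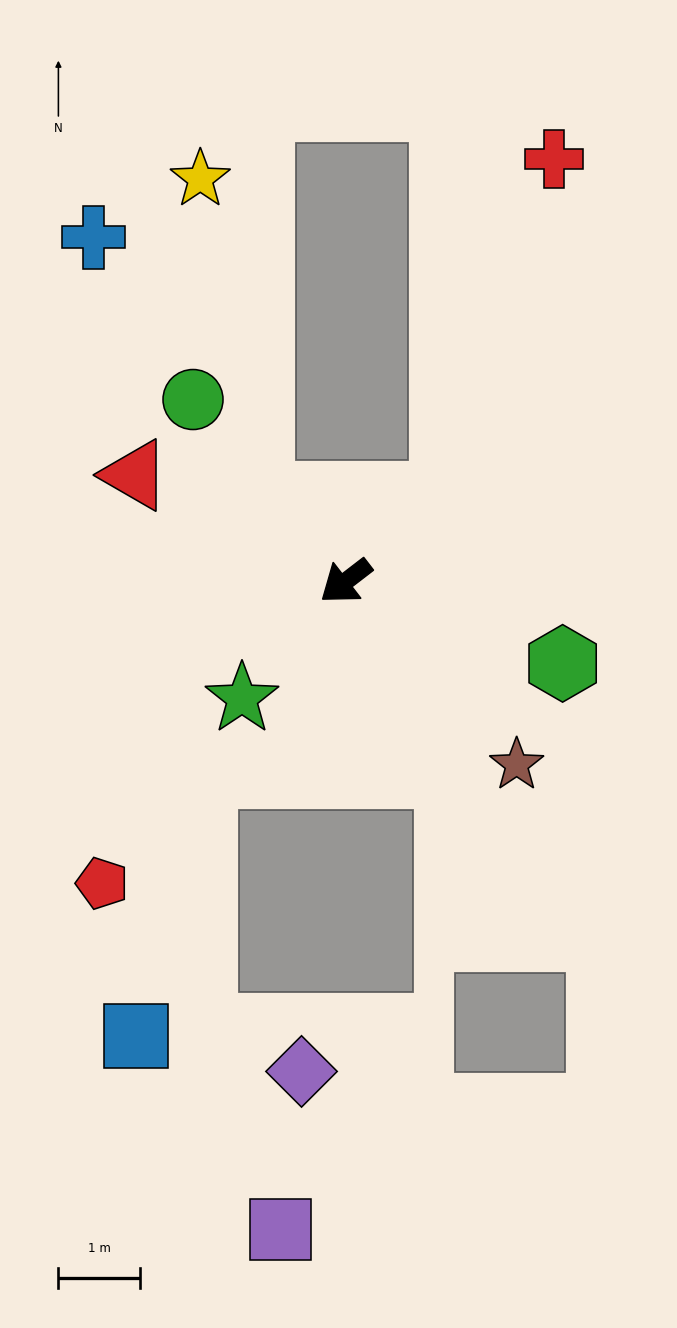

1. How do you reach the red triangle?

turn right 64°, forward 2.9 m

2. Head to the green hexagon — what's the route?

turn left 122°, forward 2.8 m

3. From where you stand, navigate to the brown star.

turn left 95°, forward 3.1 m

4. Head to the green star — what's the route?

turn left 11°, forward 1.9 m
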